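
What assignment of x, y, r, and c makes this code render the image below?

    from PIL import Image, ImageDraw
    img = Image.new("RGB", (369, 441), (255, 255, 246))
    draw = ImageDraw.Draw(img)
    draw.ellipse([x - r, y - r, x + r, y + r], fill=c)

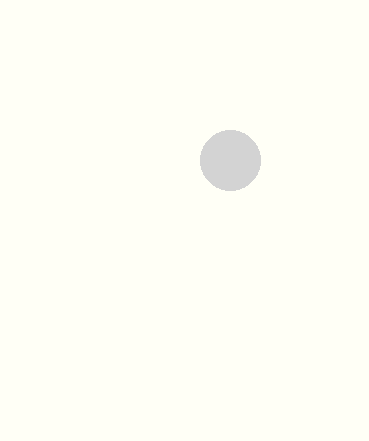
x = 230; y = 160; r = 30; c = 'lightgray'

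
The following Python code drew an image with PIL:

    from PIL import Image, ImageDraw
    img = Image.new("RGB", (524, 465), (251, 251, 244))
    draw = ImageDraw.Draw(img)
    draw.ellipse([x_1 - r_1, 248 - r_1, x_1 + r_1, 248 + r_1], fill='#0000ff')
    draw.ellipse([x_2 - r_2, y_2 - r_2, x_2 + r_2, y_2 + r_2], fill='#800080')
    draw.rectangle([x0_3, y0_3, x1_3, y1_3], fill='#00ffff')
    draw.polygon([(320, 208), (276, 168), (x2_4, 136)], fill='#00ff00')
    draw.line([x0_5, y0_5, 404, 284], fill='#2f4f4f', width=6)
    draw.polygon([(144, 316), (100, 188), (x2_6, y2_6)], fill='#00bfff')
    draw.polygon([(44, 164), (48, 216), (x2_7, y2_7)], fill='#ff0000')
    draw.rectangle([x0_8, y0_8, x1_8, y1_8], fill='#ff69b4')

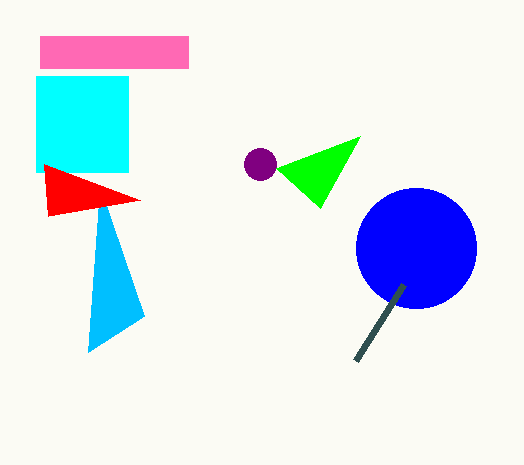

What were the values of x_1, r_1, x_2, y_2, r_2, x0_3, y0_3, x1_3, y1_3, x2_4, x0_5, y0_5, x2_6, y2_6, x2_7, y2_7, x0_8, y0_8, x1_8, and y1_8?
x_1 = 416; r_1 = 60; x_2 = 260; y_2 = 164; r_2 = 16; x0_3 = 36; y0_3 = 76; x1_3 = 128; y1_3 = 172; x2_4 = 360; x0_5 = 356; y0_5 = 360; x2_6 = 88; y2_6 = 352; x2_7 = 140; y2_7 = 200; x0_8 = 40; y0_8 = 36; x1_8 = 188; y1_8 = 68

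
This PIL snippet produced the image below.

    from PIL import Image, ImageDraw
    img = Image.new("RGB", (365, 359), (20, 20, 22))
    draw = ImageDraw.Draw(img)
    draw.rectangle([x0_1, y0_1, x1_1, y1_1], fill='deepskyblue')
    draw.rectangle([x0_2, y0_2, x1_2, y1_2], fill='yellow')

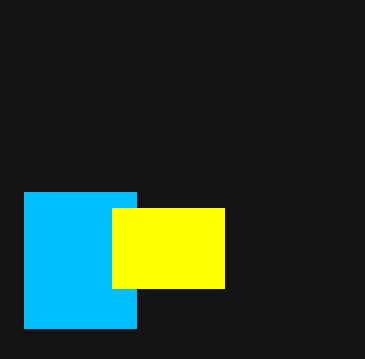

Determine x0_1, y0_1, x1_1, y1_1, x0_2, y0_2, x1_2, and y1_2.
x0_1 = 24; y0_1 = 192; x1_1 = 136; y1_1 = 328; x0_2 = 112; y0_2 = 208; x1_2 = 224; y1_2 = 288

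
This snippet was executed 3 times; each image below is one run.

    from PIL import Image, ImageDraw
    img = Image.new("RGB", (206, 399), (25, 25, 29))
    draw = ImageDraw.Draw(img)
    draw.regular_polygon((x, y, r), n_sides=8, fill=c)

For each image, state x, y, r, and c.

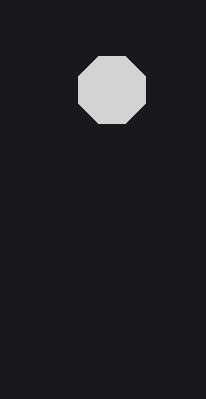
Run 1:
x = 112, y = 90, r = 36, c = 'lightgray'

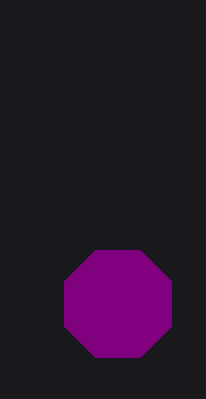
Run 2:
x = 118, y = 304, r = 58, c = 'purple'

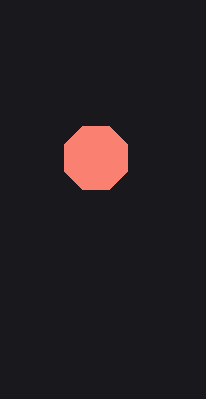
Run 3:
x = 96, y = 158, r = 34, c = 'salmon'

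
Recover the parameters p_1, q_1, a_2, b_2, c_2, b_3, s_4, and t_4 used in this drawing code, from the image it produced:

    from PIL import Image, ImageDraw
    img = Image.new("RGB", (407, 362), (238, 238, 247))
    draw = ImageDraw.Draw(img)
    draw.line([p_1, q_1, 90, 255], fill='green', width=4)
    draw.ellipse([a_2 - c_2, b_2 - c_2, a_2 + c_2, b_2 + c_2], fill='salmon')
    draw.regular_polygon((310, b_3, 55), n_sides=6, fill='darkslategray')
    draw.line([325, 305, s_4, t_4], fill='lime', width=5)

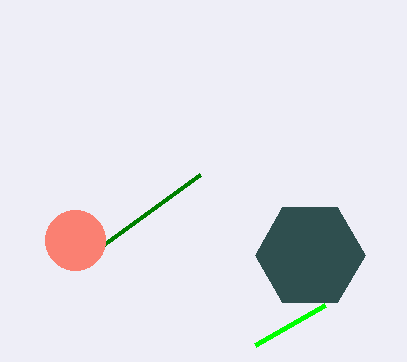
p_1 = 200; q_1 = 175; a_2 = 75; b_2 = 240; c_2 = 30; b_3 = 255; s_4 = 255; t_4 = 345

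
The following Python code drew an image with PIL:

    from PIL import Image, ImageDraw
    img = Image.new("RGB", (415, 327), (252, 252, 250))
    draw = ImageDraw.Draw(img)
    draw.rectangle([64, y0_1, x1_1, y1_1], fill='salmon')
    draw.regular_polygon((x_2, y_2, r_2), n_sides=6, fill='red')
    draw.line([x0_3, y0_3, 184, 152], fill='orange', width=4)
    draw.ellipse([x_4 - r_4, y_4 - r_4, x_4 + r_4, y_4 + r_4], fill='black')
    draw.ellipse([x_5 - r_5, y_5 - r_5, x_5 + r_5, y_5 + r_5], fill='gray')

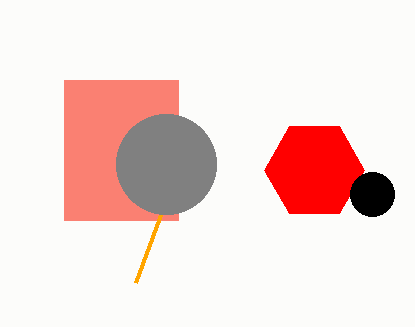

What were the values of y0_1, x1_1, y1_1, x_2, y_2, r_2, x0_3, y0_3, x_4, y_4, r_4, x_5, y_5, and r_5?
y0_1 = 80; x1_1 = 178; y1_1 = 220; x_2 = 314; y_2 = 170; r_2 = 50; x0_3 = 136; y0_3 = 282; x_4 = 372; y_4 = 194; r_4 = 22; x_5 = 166; y_5 = 164; r_5 = 50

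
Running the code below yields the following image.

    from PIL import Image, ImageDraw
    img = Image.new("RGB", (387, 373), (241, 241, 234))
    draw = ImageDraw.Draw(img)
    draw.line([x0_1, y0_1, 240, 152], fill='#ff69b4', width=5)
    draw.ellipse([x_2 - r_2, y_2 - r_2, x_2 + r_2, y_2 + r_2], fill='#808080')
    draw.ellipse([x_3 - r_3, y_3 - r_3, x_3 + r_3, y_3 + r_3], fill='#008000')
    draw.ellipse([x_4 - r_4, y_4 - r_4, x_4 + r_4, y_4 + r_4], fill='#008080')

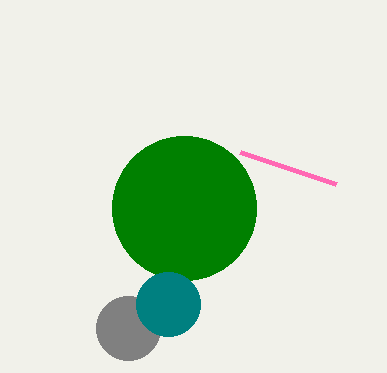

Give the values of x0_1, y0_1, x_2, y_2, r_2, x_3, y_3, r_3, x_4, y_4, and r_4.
x0_1 = 336; y0_1 = 184; x_2 = 128; y_2 = 328; r_2 = 32; x_3 = 184; y_3 = 208; r_3 = 72; x_4 = 168; y_4 = 304; r_4 = 32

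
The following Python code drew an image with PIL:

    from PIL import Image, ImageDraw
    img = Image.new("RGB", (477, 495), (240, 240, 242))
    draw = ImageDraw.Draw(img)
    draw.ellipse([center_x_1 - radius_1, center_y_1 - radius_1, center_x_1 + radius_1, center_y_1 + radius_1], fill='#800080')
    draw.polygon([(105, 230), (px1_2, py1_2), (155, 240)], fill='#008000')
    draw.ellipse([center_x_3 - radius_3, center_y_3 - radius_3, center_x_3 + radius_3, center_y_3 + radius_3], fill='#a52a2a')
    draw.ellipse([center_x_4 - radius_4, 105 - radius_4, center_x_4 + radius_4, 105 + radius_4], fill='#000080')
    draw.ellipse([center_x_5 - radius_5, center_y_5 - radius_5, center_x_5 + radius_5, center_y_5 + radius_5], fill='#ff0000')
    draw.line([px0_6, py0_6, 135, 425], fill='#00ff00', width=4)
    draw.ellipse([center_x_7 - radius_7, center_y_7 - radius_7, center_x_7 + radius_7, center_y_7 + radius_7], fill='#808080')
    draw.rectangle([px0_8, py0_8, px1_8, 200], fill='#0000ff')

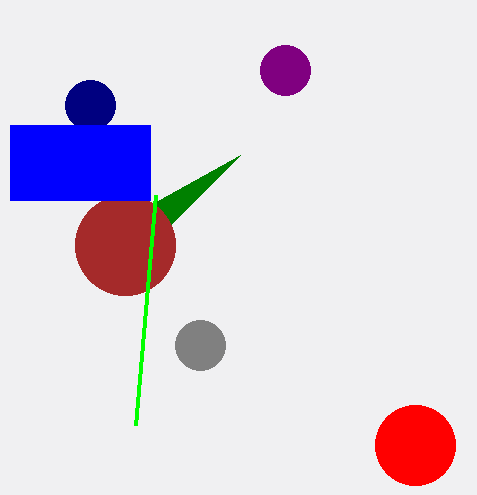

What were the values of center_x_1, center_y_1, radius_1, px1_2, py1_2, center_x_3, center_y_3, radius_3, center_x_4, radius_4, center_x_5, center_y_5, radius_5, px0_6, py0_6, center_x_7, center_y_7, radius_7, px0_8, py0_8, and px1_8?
center_x_1 = 285
center_y_1 = 70
radius_1 = 25
px1_2 = 240
py1_2 = 155
center_x_3 = 125
center_y_3 = 245
radius_3 = 50
center_x_4 = 90
radius_4 = 25
center_x_5 = 415
center_y_5 = 445
radius_5 = 40
px0_6 = 155
py0_6 = 195
center_x_7 = 200
center_y_7 = 345
radius_7 = 25
px0_8 = 10
py0_8 = 125
px1_8 = 150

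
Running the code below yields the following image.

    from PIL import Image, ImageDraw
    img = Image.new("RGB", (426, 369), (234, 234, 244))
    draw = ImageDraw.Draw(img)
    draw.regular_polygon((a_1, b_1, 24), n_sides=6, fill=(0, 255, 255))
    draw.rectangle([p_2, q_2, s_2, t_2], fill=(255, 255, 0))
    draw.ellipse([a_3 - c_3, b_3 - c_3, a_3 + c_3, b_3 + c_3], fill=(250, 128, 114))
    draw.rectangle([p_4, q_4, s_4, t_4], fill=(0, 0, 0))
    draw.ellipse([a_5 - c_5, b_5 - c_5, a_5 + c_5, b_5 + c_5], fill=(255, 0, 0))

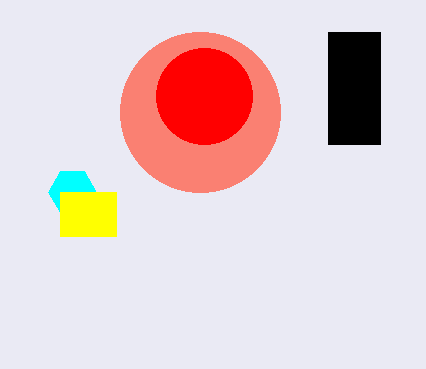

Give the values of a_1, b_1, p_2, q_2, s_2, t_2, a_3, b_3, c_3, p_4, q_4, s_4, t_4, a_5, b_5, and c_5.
a_1 = 72
b_1 = 192
p_2 = 60
q_2 = 192
s_2 = 116
t_2 = 236
a_3 = 200
b_3 = 112
c_3 = 80
p_4 = 328
q_4 = 32
s_4 = 380
t_4 = 144
a_5 = 204
b_5 = 96
c_5 = 48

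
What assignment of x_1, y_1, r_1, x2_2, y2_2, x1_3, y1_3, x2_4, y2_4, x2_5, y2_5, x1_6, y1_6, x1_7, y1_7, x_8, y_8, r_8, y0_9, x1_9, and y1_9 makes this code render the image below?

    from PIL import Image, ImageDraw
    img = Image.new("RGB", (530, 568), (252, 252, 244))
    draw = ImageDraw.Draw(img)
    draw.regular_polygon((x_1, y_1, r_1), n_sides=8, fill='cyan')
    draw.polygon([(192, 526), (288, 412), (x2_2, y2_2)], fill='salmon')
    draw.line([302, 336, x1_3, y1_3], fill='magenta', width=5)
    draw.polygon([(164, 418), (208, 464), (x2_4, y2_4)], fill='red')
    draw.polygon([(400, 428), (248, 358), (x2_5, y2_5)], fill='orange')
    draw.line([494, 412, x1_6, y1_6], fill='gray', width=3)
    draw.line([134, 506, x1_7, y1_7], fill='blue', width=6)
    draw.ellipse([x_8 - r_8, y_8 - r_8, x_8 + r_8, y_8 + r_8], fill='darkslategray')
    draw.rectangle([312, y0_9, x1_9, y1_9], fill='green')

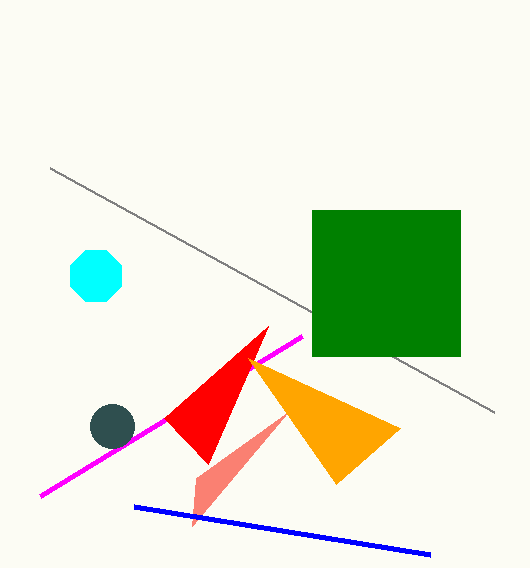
x_1 = 96; y_1 = 276; r_1 = 28; x2_2 = 196; y2_2 = 478; x1_3 = 40; y1_3 = 496; x2_4 = 268; y2_4 = 326; x2_5 = 336; y2_5 = 484; x1_6 = 50; y1_6 = 168; x1_7 = 430; y1_7 = 554; x_8 = 112; y_8 = 426; r_8 = 22; y0_9 = 210; x1_9 = 460; y1_9 = 356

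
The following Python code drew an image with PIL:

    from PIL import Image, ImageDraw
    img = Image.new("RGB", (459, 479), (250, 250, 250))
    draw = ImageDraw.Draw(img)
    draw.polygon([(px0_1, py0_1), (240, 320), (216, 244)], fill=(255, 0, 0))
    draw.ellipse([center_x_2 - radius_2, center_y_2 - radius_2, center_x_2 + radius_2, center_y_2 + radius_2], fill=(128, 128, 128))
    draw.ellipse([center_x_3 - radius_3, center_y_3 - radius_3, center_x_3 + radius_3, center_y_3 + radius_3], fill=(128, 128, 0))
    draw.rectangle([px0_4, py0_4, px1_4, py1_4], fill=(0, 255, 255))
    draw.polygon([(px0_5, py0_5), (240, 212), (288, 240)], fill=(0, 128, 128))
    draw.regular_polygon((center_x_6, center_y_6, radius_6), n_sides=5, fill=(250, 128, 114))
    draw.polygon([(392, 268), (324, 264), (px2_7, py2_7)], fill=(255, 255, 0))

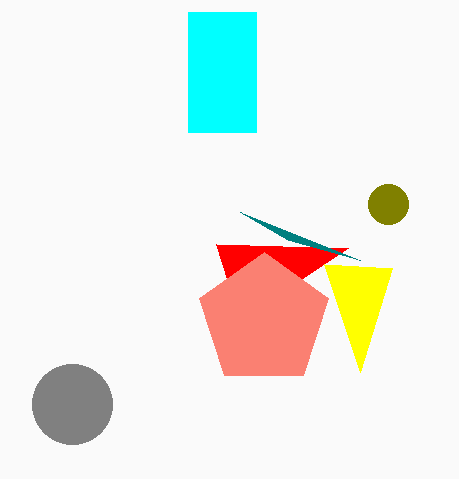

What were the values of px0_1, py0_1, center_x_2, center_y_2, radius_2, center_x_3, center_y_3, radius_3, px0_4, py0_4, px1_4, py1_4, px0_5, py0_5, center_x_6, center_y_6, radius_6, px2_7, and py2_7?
px0_1 = 348; py0_1 = 248; center_x_2 = 72; center_y_2 = 404; radius_2 = 40; center_x_3 = 388; center_y_3 = 204; radius_3 = 20; px0_4 = 188; py0_4 = 12; px1_4 = 256; py1_4 = 132; px0_5 = 360; py0_5 = 260; center_x_6 = 264; center_y_6 = 320; radius_6 = 68; px2_7 = 360; py2_7 = 372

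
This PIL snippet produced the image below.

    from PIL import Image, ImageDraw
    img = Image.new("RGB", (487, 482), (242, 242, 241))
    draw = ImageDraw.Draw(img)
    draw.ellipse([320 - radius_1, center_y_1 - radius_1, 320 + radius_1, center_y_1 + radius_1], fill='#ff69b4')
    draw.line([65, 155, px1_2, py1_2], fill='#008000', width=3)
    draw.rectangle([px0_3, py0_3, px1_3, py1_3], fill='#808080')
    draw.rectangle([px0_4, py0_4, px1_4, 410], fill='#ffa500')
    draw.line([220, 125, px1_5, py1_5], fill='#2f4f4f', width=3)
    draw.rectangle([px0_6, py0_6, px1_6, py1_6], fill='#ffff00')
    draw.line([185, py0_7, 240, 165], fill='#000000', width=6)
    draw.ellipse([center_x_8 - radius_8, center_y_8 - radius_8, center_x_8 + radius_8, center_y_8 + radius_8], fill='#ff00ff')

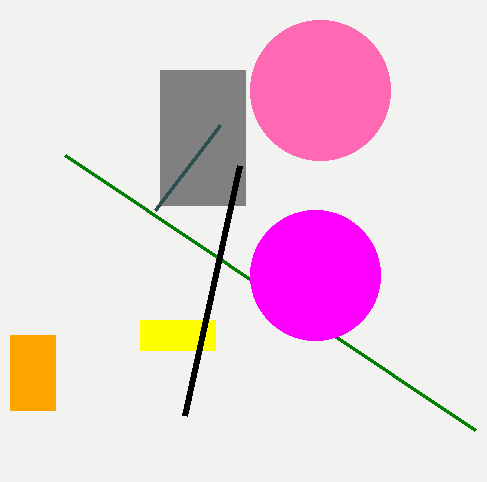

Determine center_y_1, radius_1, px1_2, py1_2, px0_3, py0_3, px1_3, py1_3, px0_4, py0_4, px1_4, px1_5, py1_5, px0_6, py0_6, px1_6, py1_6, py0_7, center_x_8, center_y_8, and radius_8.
center_y_1 = 90; radius_1 = 70; px1_2 = 475; py1_2 = 430; px0_3 = 160; py0_3 = 70; px1_3 = 245; py1_3 = 205; px0_4 = 10; py0_4 = 335; px1_4 = 55; px1_5 = 155; py1_5 = 210; px0_6 = 140; py0_6 = 320; px1_6 = 215; py1_6 = 350; py0_7 = 415; center_x_8 = 315; center_y_8 = 275; radius_8 = 65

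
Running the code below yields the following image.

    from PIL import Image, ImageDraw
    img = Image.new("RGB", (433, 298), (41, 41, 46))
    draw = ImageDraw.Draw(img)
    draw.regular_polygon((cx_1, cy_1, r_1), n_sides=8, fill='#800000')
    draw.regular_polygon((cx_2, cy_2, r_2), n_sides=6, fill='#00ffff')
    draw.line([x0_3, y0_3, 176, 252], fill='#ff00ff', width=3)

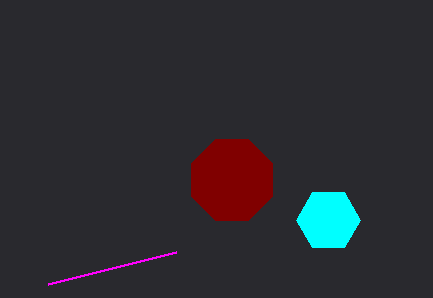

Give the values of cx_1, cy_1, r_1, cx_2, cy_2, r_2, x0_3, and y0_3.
cx_1 = 232; cy_1 = 180; r_1 = 44; cx_2 = 328; cy_2 = 220; r_2 = 32; x0_3 = 48; y0_3 = 284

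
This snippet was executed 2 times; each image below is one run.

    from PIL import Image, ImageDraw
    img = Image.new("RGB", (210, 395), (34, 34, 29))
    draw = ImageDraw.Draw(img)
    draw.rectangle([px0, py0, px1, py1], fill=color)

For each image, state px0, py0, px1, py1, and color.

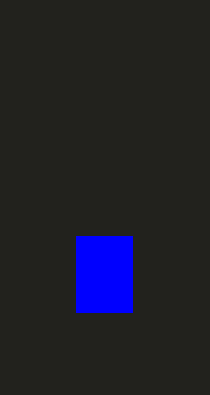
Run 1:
px0 = 76, py0 = 236, px1 = 132, py1 = 312, color = 'blue'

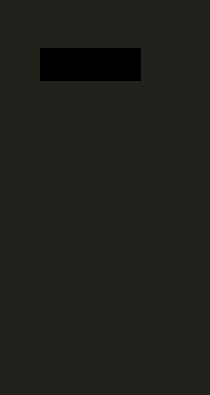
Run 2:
px0 = 40; py0 = 48; px1 = 140; py1 = 80; color = 'black'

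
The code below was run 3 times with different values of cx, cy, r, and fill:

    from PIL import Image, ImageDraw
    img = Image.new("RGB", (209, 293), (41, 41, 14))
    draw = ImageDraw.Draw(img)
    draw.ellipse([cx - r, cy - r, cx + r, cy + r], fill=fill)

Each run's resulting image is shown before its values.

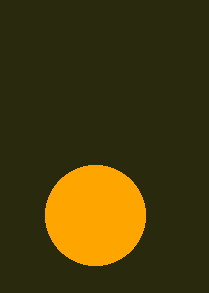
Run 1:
cx = 95, cy = 215, r = 50, fill = 'orange'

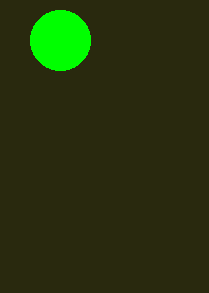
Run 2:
cx = 60
cy = 40
r = 30
fill = 'lime'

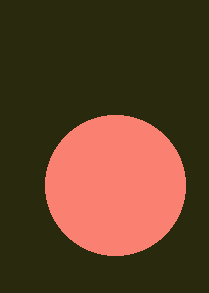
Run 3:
cx = 115
cy = 185
r = 70
fill = 'salmon'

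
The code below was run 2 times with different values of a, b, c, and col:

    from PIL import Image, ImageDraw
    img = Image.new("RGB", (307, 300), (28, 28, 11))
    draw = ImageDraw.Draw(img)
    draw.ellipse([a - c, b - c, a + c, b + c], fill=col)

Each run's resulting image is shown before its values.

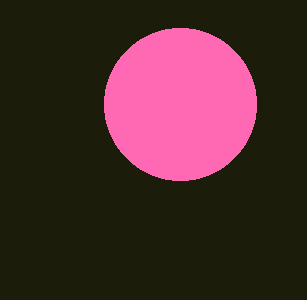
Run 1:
a = 180
b = 104
c = 76
col = 'hotpink'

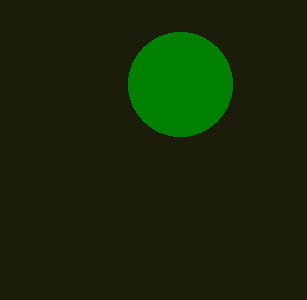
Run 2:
a = 180; b = 84; c = 52; col = 'green'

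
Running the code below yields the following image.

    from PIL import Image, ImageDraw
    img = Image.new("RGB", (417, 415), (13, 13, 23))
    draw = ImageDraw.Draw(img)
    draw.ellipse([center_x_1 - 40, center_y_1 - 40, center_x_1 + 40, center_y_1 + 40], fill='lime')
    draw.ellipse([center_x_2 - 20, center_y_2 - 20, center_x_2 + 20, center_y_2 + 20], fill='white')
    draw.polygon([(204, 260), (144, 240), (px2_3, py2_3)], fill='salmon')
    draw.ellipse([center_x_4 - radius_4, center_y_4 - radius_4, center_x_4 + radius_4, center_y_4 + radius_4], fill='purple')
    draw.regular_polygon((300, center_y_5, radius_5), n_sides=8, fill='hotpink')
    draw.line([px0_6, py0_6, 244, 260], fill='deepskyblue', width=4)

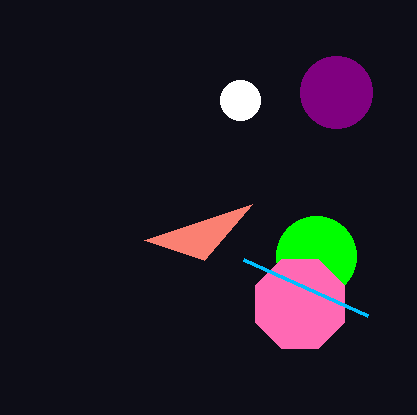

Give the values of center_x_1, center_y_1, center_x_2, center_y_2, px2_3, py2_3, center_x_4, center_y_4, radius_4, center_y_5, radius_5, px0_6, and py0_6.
center_x_1 = 316
center_y_1 = 256
center_x_2 = 240
center_y_2 = 100
px2_3 = 252
py2_3 = 204
center_x_4 = 336
center_y_4 = 92
radius_4 = 36
center_y_5 = 304
radius_5 = 48
px0_6 = 368
py0_6 = 316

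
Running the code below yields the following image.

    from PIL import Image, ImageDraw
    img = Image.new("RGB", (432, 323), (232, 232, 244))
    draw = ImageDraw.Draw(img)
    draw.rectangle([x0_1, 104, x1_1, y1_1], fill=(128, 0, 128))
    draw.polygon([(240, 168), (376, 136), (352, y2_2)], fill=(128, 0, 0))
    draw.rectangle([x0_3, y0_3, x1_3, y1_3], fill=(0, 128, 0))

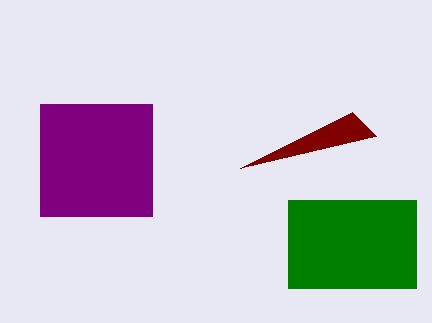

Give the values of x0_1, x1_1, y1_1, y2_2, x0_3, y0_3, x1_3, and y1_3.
x0_1 = 40, x1_1 = 152, y1_1 = 216, y2_2 = 112, x0_3 = 288, y0_3 = 200, x1_3 = 416, y1_3 = 288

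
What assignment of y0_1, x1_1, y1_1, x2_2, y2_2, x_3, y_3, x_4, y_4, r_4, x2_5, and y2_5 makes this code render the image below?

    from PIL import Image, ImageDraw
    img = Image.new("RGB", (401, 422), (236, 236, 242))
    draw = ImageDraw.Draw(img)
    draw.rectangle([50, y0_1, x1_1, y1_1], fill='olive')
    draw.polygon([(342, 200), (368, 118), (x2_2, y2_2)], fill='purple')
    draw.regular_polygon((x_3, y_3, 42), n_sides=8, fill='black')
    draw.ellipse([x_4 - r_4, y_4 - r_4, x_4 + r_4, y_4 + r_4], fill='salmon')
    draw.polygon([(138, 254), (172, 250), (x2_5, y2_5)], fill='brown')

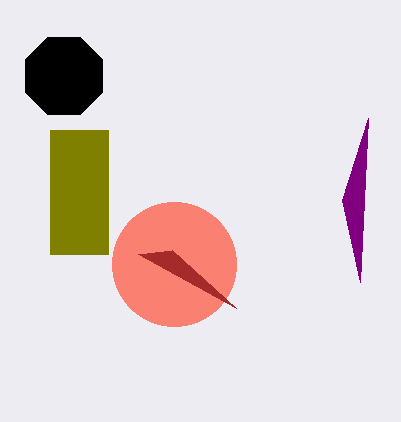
y0_1 = 130, x1_1 = 108, y1_1 = 254, x2_2 = 360, y2_2 = 282, x_3 = 64, y_3 = 76, x_4 = 174, y_4 = 264, r_4 = 62, x2_5 = 236, y2_5 = 308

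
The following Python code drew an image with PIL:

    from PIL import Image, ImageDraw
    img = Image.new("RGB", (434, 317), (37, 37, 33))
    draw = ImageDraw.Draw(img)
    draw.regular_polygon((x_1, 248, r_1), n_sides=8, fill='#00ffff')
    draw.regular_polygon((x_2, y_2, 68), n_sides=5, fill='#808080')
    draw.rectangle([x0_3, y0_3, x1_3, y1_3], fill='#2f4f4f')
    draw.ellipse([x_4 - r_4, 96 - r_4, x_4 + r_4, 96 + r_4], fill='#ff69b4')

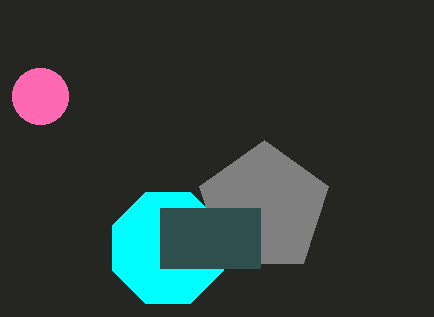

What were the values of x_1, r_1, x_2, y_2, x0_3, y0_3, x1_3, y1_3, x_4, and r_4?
x_1 = 168
r_1 = 60
x_2 = 264
y_2 = 208
x0_3 = 160
y0_3 = 208
x1_3 = 260
y1_3 = 268
x_4 = 40
r_4 = 28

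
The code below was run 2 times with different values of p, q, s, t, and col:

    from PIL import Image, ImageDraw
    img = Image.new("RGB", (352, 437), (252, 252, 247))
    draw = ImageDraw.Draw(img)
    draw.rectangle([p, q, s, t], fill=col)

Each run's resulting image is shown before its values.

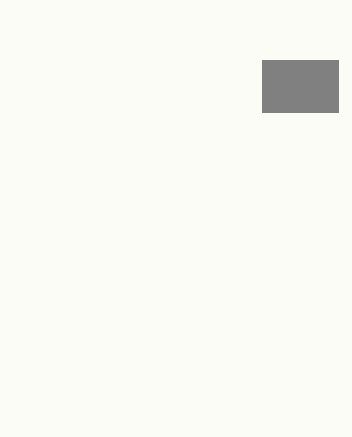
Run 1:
p = 262
q = 60
s = 338
t = 112
col = 'gray'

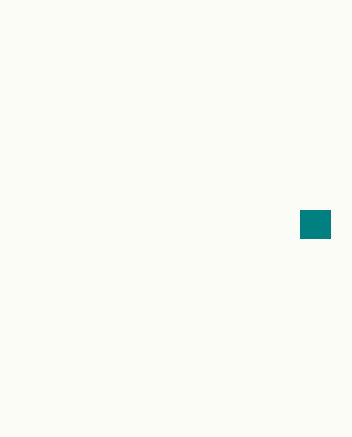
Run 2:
p = 300; q = 210; s = 330; t = 238; col = 'teal'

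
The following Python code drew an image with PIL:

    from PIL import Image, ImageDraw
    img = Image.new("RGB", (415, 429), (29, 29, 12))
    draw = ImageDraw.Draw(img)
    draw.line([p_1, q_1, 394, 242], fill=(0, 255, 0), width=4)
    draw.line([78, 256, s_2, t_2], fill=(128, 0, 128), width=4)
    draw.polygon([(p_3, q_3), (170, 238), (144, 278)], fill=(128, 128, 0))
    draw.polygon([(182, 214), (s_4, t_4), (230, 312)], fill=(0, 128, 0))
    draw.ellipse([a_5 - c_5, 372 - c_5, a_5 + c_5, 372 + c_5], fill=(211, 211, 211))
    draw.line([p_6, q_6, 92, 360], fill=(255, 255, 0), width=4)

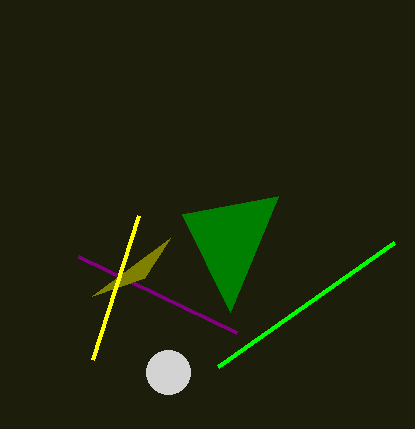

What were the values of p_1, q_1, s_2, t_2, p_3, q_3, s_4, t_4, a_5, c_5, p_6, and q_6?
p_1 = 218, q_1 = 366, s_2 = 236, t_2 = 332, p_3 = 92, q_3 = 296, s_4 = 278, t_4 = 196, a_5 = 168, c_5 = 22, p_6 = 138, q_6 = 216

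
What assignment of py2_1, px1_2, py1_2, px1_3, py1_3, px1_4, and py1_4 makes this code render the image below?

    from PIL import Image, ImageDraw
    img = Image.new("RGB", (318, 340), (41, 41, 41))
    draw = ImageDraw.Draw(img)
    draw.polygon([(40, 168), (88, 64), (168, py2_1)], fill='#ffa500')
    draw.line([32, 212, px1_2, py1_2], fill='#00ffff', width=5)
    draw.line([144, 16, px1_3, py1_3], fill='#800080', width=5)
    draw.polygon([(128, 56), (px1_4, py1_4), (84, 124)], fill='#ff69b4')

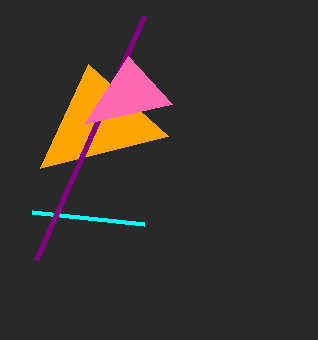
py2_1 = 136, px1_2 = 144, py1_2 = 224, px1_3 = 36, py1_3 = 260, px1_4 = 172, py1_4 = 104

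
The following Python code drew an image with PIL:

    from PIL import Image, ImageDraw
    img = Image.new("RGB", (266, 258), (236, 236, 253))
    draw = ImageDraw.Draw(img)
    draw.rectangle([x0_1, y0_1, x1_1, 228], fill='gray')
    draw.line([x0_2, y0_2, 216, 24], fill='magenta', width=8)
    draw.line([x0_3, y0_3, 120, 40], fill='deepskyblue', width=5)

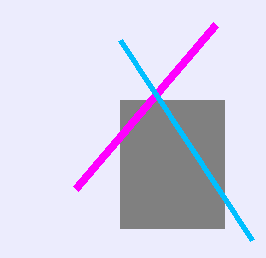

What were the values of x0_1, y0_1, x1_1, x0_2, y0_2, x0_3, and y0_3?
x0_1 = 120
y0_1 = 100
x1_1 = 224
x0_2 = 76
y0_2 = 188
x0_3 = 252
y0_3 = 240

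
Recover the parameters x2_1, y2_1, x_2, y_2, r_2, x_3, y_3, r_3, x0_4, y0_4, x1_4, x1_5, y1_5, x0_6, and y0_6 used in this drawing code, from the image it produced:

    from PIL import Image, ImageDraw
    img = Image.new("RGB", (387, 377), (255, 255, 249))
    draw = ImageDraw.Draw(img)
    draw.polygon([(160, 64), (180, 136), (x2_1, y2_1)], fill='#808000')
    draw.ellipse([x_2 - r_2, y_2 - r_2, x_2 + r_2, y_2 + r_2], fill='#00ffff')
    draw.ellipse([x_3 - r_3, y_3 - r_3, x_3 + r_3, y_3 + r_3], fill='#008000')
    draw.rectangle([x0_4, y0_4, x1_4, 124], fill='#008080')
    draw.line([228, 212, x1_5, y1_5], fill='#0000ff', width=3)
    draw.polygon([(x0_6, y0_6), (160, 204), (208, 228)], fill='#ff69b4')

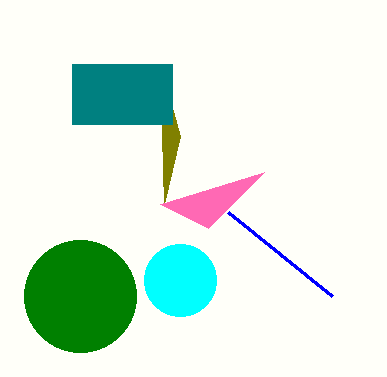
x2_1 = 164; y2_1 = 204; x_2 = 180; y_2 = 280; r_2 = 36; x_3 = 80; y_3 = 296; r_3 = 56; x0_4 = 72; y0_4 = 64; x1_4 = 172; x1_5 = 332; y1_5 = 296; x0_6 = 264; y0_6 = 172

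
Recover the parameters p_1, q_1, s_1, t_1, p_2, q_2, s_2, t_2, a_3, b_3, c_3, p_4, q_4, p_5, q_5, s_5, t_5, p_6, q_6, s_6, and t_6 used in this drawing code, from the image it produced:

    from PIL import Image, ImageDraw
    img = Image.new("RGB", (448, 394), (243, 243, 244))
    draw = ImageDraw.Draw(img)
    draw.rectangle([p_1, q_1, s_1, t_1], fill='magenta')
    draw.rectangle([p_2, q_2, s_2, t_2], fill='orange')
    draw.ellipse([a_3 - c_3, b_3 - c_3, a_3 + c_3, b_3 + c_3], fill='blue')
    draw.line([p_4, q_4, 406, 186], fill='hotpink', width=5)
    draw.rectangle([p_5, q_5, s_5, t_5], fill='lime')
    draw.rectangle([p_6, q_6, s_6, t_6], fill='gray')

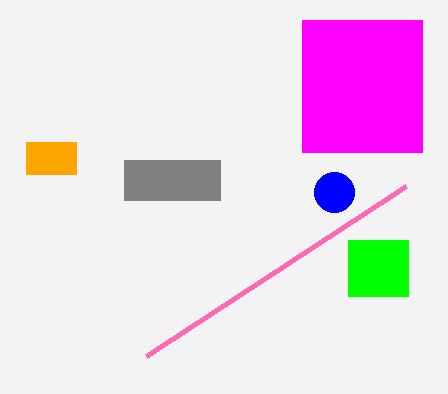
p_1 = 302, q_1 = 20, s_1 = 422, t_1 = 152, p_2 = 26, q_2 = 142, s_2 = 76, t_2 = 174, a_3 = 334, b_3 = 192, c_3 = 20, p_4 = 146, q_4 = 356, p_5 = 348, q_5 = 240, s_5 = 408, t_5 = 296, p_6 = 124, q_6 = 160, s_6 = 220, t_6 = 200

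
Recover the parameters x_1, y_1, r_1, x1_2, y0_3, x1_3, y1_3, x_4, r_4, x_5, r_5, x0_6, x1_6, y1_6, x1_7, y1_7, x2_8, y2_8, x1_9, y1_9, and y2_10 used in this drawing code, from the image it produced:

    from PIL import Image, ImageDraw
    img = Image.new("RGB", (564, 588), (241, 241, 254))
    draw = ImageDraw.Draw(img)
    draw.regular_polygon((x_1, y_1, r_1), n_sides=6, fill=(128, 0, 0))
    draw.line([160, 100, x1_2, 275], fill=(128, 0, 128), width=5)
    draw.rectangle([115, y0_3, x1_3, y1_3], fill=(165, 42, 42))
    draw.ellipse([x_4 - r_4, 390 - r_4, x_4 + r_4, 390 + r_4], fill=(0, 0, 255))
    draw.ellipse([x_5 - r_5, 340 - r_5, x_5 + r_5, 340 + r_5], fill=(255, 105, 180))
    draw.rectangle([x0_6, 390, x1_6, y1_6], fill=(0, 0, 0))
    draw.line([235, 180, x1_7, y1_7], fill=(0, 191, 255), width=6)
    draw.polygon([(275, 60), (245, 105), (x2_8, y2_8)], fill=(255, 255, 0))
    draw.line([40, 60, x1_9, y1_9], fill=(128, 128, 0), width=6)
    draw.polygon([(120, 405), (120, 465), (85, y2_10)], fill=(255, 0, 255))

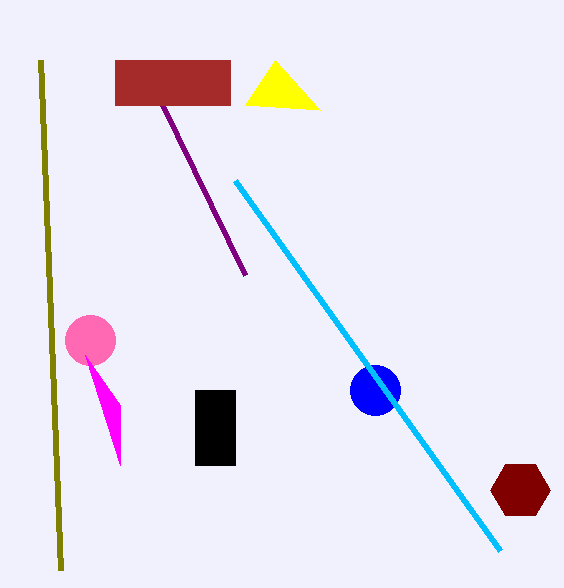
x_1 = 520; y_1 = 490; r_1 = 30; x1_2 = 245; y0_3 = 60; x1_3 = 230; y1_3 = 105; x_4 = 375; r_4 = 25; x_5 = 90; r_5 = 25; x0_6 = 195; x1_6 = 235; y1_6 = 465; x1_7 = 500; y1_7 = 550; x2_8 = 320; y2_8 = 110; x1_9 = 60; y1_9 = 570; y2_10 = 355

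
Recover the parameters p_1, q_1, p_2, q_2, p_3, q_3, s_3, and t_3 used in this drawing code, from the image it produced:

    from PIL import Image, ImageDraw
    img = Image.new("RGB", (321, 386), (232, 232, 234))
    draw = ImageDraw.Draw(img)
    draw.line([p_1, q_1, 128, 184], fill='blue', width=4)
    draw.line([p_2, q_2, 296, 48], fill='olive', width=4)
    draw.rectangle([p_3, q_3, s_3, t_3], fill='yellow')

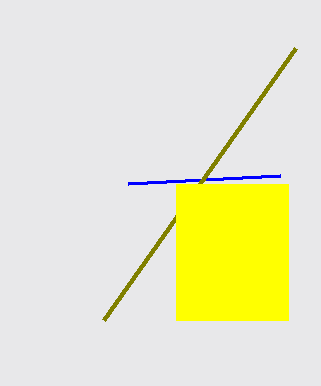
p_1 = 280, q_1 = 176, p_2 = 104, q_2 = 320, p_3 = 176, q_3 = 184, s_3 = 288, t_3 = 320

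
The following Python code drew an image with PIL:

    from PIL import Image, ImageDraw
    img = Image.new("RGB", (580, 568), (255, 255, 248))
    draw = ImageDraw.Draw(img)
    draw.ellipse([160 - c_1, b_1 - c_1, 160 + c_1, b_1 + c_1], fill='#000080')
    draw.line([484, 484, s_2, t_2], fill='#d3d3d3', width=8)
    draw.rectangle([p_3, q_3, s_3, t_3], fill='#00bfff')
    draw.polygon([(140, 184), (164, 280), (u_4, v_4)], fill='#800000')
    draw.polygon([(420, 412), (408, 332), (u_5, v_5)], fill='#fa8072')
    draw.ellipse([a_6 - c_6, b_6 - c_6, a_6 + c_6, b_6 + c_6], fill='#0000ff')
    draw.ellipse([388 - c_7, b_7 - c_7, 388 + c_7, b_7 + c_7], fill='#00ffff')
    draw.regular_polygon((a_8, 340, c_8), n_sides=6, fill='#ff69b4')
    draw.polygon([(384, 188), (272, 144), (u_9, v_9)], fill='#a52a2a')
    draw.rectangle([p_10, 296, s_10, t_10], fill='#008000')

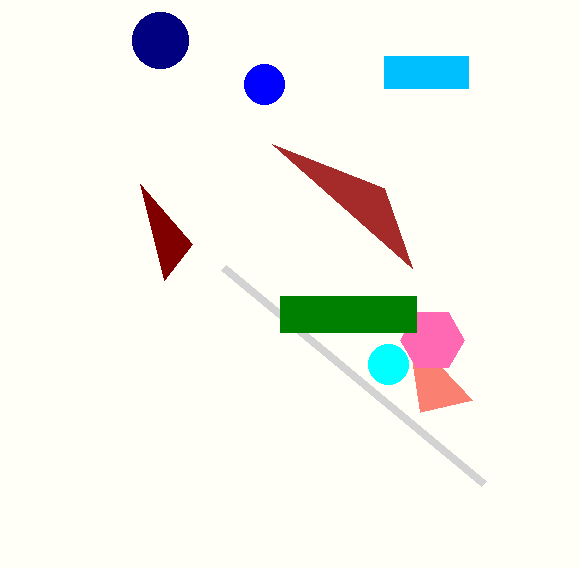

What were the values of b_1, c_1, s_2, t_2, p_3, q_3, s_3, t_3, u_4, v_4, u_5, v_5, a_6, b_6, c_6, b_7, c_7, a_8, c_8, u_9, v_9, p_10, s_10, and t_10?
b_1 = 40
c_1 = 28
s_2 = 224
t_2 = 268
p_3 = 384
q_3 = 56
s_3 = 468
t_3 = 88
u_4 = 192
v_4 = 244
u_5 = 472
v_5 = 400
a_6 = 264
b_6 = 84
c_6 = 20
b_7 = 364
c_7 = 20
a_8 = 432
c_8 = 32
u_9 = 412
v_9 = 268
p_10 = 280
s_10 = 416
t_10 = 332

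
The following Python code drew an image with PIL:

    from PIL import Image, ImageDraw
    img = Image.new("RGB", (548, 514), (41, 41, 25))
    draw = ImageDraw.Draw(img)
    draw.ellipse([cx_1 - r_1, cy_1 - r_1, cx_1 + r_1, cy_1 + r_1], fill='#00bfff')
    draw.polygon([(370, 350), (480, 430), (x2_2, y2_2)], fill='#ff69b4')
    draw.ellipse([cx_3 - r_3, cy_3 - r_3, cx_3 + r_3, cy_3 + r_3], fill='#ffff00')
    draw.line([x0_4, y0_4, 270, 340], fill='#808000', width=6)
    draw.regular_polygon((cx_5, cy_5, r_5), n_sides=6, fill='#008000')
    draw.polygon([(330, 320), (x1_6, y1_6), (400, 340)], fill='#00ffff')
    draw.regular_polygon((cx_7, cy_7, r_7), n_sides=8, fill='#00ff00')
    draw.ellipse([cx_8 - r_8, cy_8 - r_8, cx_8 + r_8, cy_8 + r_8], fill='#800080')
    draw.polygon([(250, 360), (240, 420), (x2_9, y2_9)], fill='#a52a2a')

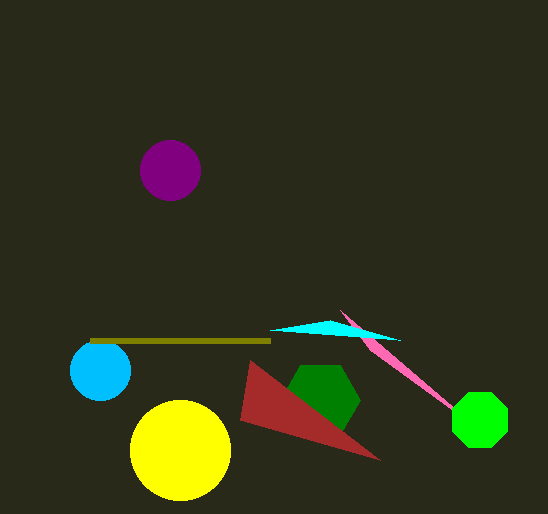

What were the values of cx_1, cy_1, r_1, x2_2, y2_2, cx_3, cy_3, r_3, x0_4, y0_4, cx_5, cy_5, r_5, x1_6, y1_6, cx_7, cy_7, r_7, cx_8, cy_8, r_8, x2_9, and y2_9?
cx_1 = 100, cy_1 = 370, r_1 = 30, x2_2 = 340, y2_2 = 310, cx_3 = 180, cy_3 = 450, r_3 = 50, x0_4 = 90, y0_4 = 340, cx_5 = 320, cy_5 = 400, r_5 = 40, x1_6 = 270, y1_6 = 330, cx_7 = 480, cy_7 = 420, r_7 = 30, cx_8 = 170, cy_8 = 170, r_8 = 30, x2_9 = 380, y2_9 = 460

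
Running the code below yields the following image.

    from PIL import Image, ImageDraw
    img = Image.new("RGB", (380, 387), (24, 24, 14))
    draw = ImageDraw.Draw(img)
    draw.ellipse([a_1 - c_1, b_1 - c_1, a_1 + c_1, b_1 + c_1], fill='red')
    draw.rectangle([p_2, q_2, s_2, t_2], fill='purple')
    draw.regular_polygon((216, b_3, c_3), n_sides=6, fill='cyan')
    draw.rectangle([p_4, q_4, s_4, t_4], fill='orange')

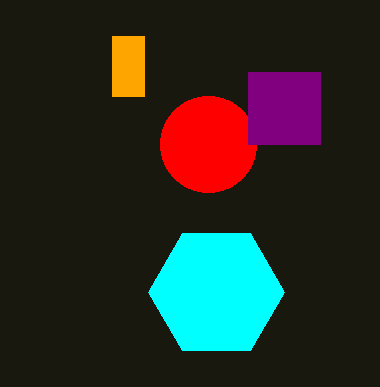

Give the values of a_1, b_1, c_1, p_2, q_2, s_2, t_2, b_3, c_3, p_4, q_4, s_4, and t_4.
a_1 = 208, b_1 = 144, c_1 = 48, p_2 = 248, q_2 = 72, s_2 = 320, t_2 = 144, b_3 = 292, c_3 = 68, p_4 = 112, q_4 = 36, s_4 = 144, t_4 = 96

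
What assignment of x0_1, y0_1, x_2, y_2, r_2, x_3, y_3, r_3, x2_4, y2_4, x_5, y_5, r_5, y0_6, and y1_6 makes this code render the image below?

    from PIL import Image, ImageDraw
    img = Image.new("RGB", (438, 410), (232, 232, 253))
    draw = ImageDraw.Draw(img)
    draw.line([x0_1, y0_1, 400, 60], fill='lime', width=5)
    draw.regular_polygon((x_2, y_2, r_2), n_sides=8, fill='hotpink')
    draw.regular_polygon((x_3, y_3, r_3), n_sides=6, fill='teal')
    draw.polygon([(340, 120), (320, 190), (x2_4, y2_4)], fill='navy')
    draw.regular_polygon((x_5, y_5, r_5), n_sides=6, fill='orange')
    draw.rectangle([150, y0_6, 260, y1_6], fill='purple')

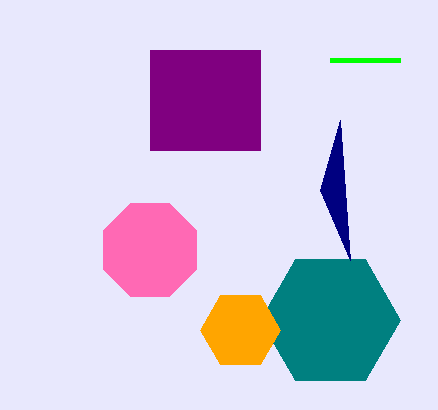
x0_1 = 330
y0_1 = 60
x_2 = 150
y_2 = 250
r_2 = 50
x_3 = 330
y_3 = 320
r_3 = 70
x2_4 = 350
y2_4 = 260
x_5 = 240
y_5 = 330
r_5 = 40
y0_6 = 50
y1_6 = 150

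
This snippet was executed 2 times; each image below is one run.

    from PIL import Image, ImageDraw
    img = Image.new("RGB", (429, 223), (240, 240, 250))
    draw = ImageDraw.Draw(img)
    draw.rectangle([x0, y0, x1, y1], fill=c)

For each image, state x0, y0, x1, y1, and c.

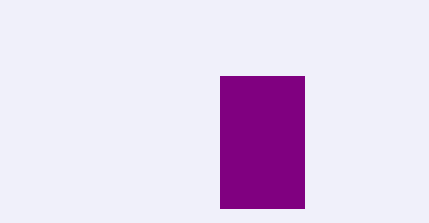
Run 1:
x0 = 220
y0 = 76
x1 = 304
y1 = 208
c = 'purple'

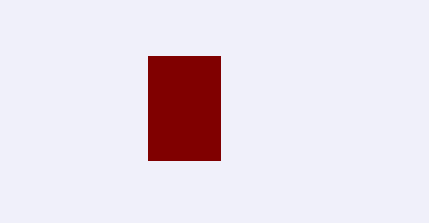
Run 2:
x0 = 148, y0 = 56, x1 = 220, y1 = 160, c = 'maroon'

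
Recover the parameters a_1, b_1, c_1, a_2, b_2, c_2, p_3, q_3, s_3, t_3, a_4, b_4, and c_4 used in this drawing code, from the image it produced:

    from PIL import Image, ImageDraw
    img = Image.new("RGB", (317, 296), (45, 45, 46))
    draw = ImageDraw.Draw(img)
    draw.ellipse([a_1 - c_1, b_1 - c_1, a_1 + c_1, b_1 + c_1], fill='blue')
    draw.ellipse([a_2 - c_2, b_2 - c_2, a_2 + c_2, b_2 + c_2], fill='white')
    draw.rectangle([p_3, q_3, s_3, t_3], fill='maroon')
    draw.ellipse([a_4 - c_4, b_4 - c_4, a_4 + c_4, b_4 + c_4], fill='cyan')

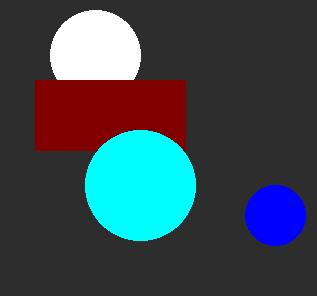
a_1 = 275
b_1 = 215
c_1 = 30
a_2 = 95
b_2 = 55
c_2 = 45
p_3 = 35
q_3 = 80
s_3 = 185
t_3 = 150
a_4 = 140
b_4 = 185
c_4 = 55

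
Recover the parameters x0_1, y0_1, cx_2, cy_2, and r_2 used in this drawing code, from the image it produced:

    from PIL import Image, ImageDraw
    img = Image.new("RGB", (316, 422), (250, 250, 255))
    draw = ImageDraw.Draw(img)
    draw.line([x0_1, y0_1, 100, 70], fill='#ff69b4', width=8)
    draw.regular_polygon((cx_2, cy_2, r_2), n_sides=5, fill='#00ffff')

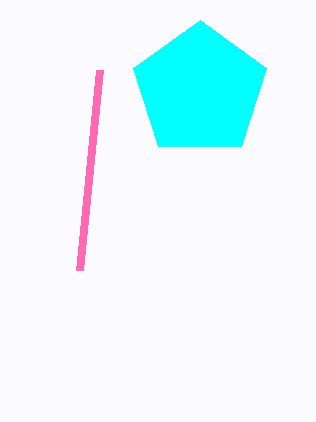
x0_1 = 80; y0_1 = 270; cx_2 = 200; cy_2 = 90; r_2 = 70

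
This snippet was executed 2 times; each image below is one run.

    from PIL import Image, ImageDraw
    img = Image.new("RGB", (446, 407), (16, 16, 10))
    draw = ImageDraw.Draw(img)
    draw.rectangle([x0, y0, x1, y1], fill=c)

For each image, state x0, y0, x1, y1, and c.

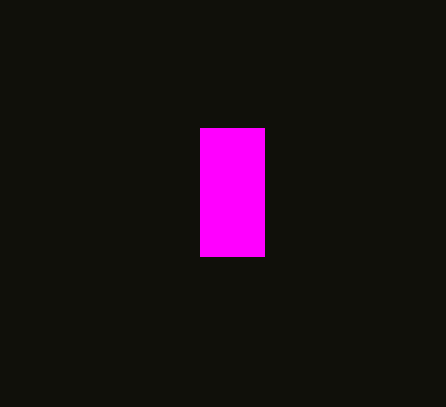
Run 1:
x0 = 200; y0 = 128; x1 = 264; y1 = 256; c = 'magenta'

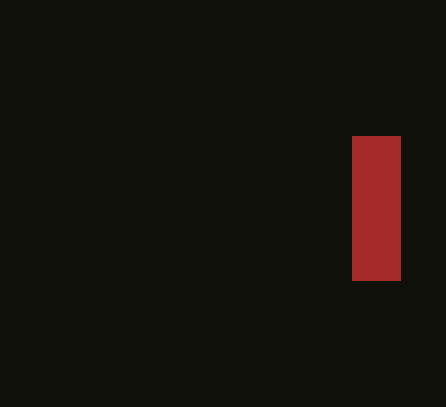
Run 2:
x0 = 352, y0 = 136, x1 = 400, y1 = 280, c = 'brown'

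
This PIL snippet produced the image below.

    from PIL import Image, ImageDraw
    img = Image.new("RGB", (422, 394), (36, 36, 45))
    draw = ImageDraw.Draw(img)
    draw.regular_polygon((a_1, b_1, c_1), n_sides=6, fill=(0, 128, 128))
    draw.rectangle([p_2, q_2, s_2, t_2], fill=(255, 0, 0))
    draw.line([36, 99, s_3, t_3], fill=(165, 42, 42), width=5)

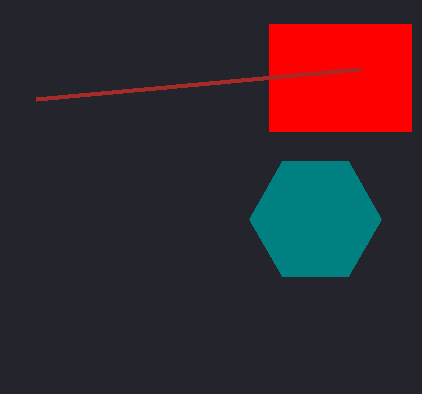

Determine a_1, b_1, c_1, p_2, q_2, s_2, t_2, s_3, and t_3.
a_1 = 315
b_1 = 219
c_1 = 66
p_2 = 269
q_2 = 24
s_2 = 411
t_2 = 131
s_3 = 360
t_3 = 69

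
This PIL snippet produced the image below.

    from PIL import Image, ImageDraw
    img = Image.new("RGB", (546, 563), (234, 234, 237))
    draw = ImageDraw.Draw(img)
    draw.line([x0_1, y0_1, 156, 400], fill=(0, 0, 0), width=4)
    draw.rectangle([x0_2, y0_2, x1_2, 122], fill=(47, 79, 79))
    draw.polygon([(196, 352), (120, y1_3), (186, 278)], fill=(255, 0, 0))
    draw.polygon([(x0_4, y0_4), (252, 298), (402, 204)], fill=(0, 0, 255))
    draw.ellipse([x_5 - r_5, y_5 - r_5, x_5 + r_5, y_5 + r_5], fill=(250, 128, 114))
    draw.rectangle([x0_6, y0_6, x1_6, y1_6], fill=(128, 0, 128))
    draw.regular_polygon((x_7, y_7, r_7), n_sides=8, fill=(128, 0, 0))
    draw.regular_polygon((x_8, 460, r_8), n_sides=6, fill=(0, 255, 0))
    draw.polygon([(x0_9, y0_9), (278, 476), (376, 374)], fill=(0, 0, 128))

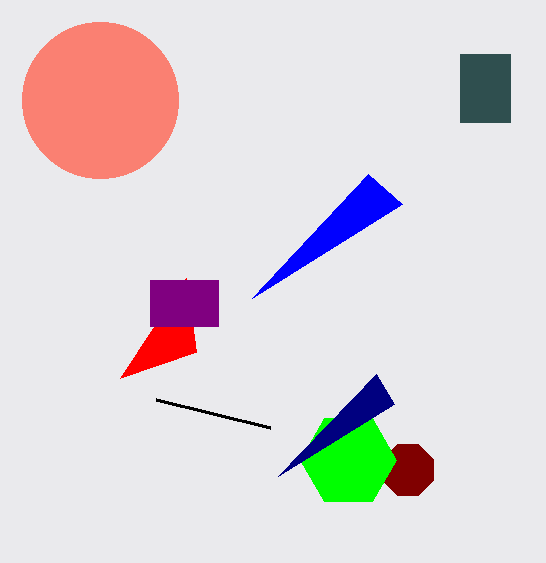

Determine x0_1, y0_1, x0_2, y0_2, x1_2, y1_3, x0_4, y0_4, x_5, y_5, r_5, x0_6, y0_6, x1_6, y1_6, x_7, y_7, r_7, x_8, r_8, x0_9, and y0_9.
x0_1 = 270; y0_1 = 428; x0_2 = 460; y0_2 = 54; x1_2 = 510; y1_3 = 378; x0_4 = 368; y0_4 = 174; x_5 = 100; y_5 = 100; r_5 = 78; x0_6 = 150; y0_6 = 280; x1_6 = 218; y1_6 = 326; x_7 = 408; y_7 = 470; r_7 = 28; x_8 = 348; r_8 = 48; x0_9 = 394; y0_9 = 404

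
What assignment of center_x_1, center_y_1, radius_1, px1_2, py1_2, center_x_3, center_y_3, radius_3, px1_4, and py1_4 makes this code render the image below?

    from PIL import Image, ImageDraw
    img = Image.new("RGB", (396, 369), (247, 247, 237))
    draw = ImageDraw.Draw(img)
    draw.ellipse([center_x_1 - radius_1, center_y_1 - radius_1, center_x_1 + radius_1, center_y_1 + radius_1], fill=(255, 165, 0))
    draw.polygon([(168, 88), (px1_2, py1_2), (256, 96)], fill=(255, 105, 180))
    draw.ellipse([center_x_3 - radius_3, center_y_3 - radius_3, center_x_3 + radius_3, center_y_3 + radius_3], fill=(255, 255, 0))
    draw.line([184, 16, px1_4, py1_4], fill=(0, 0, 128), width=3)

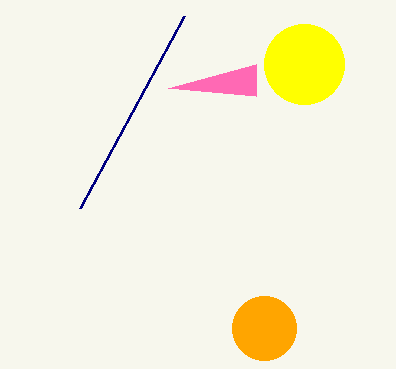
center_x_1 = 264, center_y_1 = 328, radius_1 = 32, px1_2 = 256, py1_2 = 64, center_x_3 = 304, center_y_3 = 64, radius_3 = 40, px1_4 = 80, py1_4 = 208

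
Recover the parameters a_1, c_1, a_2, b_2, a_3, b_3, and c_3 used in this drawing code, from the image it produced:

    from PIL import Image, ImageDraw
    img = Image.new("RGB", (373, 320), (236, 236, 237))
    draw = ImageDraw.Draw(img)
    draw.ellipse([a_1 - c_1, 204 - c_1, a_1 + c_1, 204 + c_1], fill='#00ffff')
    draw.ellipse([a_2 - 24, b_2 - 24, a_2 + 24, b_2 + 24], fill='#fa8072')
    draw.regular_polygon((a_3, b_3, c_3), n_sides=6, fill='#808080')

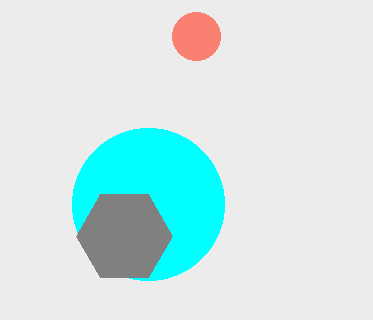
a_1 = 148
c_1 = 76
a_2 = 196
b_2 = 36
a_3 = 124
b_3 = 236
c_3 = 48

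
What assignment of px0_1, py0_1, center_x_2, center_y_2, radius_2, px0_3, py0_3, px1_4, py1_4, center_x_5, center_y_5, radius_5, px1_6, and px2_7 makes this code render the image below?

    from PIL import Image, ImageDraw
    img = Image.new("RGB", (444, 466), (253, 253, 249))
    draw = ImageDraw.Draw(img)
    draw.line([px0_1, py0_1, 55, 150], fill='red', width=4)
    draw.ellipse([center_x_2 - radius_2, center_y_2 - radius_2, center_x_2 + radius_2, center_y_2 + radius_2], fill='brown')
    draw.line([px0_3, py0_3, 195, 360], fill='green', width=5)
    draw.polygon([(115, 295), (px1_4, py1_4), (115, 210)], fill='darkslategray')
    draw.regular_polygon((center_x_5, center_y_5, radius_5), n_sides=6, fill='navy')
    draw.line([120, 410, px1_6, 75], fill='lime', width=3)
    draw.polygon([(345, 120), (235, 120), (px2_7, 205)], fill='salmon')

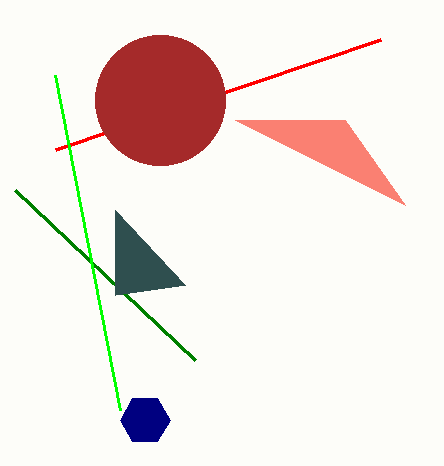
px0_1 = 380
py0_1 = 40
center_x_2 = 160
center_y_2 = 100
radius_2 = 65
px0_3 = 15
py0_3 = 190
px1_4 = 185
py1_4 = 285
center_x_5 = 145
center_y_5 = 420
radius_5 = 25
px1_6 = 55
px2_7 = 405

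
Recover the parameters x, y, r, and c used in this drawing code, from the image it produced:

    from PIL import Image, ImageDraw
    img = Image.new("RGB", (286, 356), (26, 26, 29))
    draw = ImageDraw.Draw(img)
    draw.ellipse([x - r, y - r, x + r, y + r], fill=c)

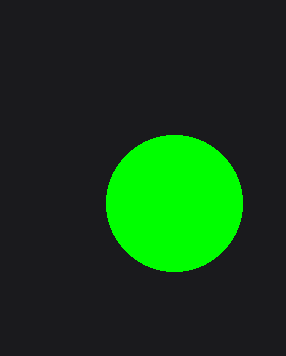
x = 174; y = 203; r = 68; c = 'lime'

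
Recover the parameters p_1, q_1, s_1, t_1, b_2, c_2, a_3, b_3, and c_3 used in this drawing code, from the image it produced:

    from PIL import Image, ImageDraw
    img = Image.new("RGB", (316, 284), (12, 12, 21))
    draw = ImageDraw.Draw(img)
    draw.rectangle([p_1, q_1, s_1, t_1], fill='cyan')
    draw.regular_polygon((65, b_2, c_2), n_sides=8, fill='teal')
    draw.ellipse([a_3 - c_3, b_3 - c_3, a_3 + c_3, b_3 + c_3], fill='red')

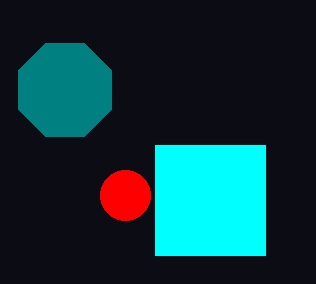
p_1 = 155
q_1 = 145
s_1 = 265
t_1 = 255
b_2 = 90
c_2 = 50
a_3 = 125
b_3 = 195
c_3 = 25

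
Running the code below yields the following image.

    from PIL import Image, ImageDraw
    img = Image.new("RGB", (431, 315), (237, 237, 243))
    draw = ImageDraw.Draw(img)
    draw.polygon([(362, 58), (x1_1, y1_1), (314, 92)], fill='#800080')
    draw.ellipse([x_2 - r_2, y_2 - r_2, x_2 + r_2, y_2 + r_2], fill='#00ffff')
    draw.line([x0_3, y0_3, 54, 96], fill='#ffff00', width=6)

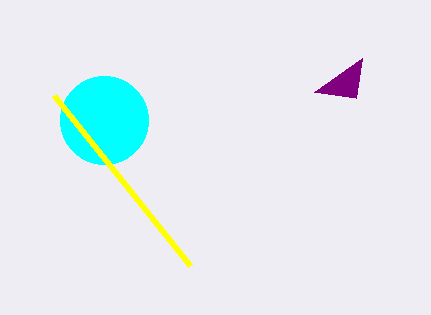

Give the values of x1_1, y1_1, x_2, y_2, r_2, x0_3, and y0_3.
x1_1 = 356; y1_1 = 98; x_2 = 104; y_2 = 120; r_2 = 44; x0_3 = 190; y0_3 = 266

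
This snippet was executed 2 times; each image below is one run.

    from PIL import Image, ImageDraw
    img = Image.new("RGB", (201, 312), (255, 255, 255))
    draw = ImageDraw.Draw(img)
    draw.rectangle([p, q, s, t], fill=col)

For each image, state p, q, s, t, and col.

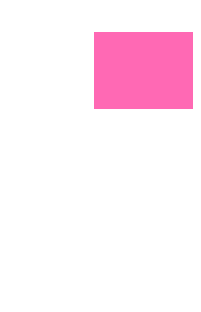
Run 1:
p = 94
q = 32
s = 192
t = 108
col = 'hotpink'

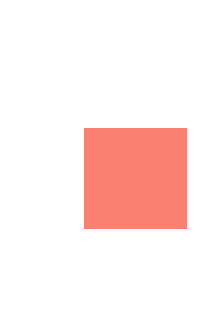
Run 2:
p = 84
q = 128
s = 186
t = 228
col = 'salmon'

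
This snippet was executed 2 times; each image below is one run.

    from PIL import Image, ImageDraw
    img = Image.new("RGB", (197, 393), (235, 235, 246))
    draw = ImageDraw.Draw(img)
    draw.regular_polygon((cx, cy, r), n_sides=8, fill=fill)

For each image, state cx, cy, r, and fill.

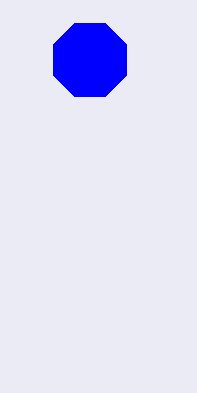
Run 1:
cx = 90, cy = 60, r = 40, fill = 'blue'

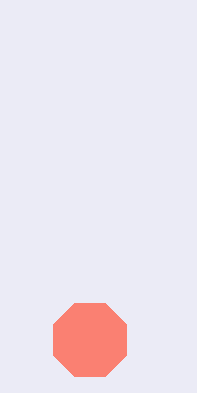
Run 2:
cx = 90
cy = 340
r = 40
fill = 'salmon'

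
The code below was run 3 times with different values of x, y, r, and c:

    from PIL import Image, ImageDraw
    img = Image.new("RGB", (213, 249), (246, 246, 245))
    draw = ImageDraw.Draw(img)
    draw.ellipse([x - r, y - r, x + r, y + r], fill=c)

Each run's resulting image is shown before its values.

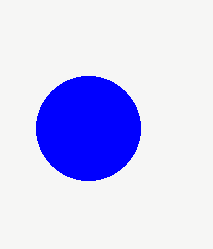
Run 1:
x = 88
y = 128
r = 52
c = 'blue'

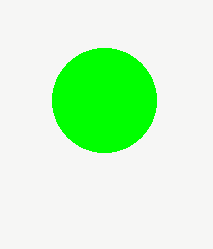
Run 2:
x = 104; y = 100; r = 52; c = 'lime'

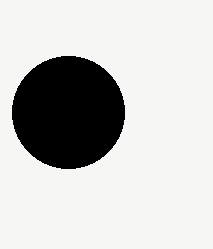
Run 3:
x = 68, y = 112, r = 56, c = 'black'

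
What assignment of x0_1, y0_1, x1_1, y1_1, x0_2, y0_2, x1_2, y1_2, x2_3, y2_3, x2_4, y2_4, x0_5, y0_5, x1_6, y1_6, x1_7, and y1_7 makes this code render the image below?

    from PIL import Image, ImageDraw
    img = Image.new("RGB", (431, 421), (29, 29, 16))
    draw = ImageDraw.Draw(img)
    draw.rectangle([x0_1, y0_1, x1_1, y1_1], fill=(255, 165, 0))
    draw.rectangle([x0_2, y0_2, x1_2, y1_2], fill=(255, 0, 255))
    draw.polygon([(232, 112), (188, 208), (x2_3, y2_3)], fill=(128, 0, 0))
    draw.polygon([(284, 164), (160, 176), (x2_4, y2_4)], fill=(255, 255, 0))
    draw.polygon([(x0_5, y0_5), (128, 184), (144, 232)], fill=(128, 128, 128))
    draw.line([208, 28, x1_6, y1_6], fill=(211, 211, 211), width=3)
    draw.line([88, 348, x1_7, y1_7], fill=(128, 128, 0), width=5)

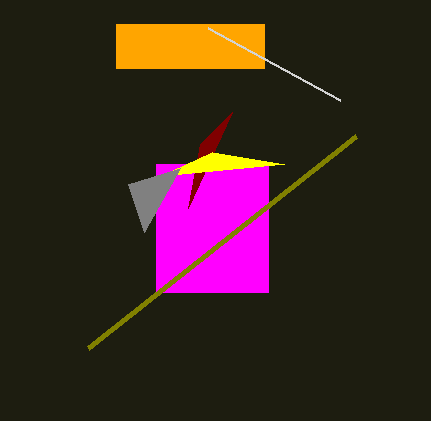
x0_1 = 116, y0_1 = 24, x1_1 = 264, y1_1 = 68, x0_2 = 156, y0_2 = 164, x1_2 = 268, y1_2 = 292, x2_3 = 200, y2_3 = 144, x2_4 = 212, y2_4 = 152, x0_5 = 180, y0_5 = 168, x1_6 = 340, y1_6 = 100, x1_7 = 356, y1_7 = 136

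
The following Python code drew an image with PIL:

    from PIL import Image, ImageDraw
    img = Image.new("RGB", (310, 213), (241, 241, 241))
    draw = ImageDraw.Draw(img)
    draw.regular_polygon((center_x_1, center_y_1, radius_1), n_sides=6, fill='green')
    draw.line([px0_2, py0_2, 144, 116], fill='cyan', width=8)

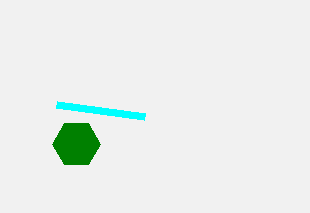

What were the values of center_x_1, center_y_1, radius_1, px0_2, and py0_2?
center_x_1 = 76; center_y_1 = 144; radius_1 = 24; px0_2 = 56; py0_2 = 104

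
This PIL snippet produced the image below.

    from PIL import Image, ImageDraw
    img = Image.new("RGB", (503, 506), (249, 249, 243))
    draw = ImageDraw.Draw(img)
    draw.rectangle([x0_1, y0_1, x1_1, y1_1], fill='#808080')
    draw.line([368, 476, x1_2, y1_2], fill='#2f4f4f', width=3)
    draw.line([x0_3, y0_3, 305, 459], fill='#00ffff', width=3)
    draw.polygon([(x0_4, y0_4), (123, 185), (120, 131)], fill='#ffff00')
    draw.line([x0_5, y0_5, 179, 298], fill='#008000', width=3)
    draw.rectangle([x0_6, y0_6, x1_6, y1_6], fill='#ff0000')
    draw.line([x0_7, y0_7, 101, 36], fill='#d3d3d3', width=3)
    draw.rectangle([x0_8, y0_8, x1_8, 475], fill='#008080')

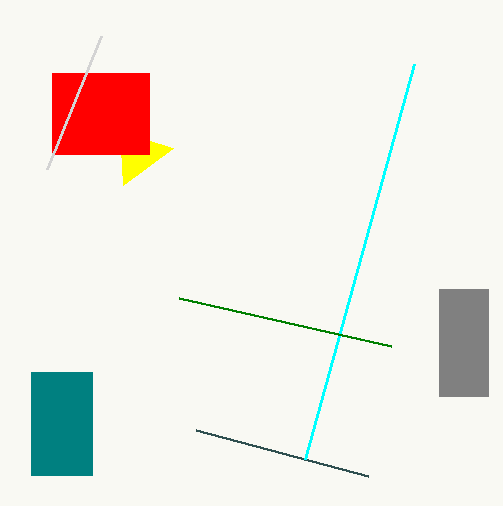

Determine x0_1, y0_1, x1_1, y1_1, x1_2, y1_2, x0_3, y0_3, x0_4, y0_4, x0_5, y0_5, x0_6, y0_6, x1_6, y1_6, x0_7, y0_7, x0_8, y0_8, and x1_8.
x0_1 = 439, y0_1 = 289, x1_1 = 488, y1_1 = 396, x1_2 = 196, y1_2 = 430, x0_3 = 414, y0_3 = 64, x0_4 = 173, y0_4 = 148, x0_5 = 391, y0_5 = 346, x0_6 = 52, y0_6 = 73, x1_6 = 149, y1_6 = 154, x0_7 = 47, y0_7 = 169, x0_8 = 31, y0_8 = 372, x1_8 = 92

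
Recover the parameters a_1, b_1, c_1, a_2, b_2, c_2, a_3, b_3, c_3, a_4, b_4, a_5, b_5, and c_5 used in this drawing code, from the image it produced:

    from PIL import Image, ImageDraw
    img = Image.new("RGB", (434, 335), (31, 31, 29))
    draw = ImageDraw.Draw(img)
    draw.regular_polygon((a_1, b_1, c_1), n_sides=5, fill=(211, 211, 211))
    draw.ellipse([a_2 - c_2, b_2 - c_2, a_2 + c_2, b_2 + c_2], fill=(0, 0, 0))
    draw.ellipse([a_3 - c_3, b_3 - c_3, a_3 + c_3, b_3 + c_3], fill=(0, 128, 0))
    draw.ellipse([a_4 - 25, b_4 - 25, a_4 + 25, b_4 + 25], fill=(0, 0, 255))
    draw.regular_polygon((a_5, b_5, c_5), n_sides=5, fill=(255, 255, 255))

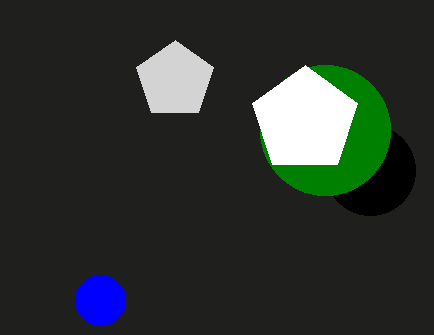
a_1 = 175; b_1 = 80; c_1 = 40; a_2 = 370; b_2 = 170; c_2 = 45; a_3 = 325; b_3 = 130; c_3 = 65; a_4 = 100; b_4 = 300; a_5 = 305; b_5 = 120; c_5 = 55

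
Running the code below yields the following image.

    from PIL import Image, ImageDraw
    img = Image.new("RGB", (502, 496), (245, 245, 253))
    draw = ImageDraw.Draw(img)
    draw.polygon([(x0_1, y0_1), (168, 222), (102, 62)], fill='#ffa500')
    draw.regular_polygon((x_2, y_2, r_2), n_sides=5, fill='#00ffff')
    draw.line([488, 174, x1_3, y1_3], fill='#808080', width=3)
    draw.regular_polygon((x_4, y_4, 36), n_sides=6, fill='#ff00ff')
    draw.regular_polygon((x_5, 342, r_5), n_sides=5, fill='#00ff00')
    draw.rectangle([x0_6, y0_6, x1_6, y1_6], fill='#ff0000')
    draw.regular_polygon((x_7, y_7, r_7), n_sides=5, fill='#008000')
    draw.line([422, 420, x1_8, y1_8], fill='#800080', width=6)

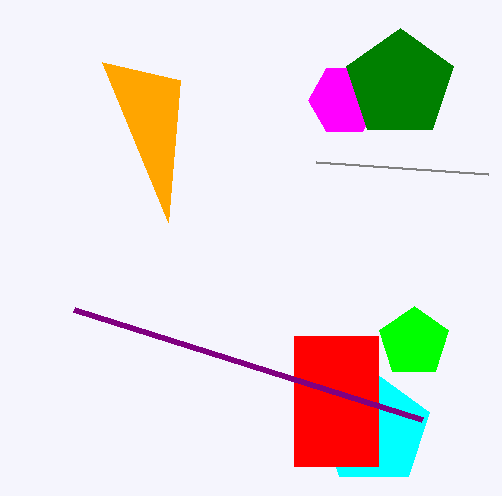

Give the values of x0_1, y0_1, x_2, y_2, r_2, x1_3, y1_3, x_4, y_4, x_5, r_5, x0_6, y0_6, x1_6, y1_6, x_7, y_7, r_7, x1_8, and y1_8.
x0_1 = 180, y0_1 = 80, x_2 = 374, y_2 = 430, r_2 = 58, x1_3 = 316, y1_3 = 162, x_4 = 344, y_4 = 100, x_5 = 414, r_5 = 36, x0_6 = 294, y0_6 = 336, x1_6 = 378, y1_6 = 466, x_7 = 400, y_7 = 84, r_7 = 56, x1_8 = 74, y1_8 = 310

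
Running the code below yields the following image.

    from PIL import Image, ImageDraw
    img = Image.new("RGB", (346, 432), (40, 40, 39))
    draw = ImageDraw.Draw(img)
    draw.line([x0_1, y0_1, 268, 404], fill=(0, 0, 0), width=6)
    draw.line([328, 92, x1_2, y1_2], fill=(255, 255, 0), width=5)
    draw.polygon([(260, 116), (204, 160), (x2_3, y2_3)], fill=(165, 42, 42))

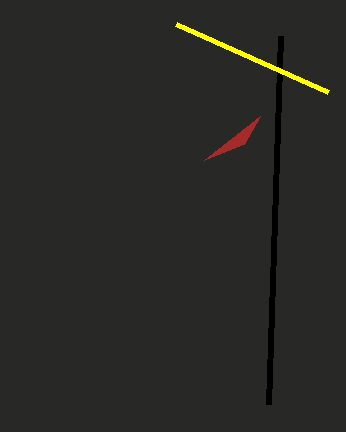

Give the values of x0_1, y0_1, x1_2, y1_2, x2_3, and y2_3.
x0_1 = 280
y0_1 = 36
x1_2 = 176
y1_2 = 24
x2_3 = 244
y2_3 = 144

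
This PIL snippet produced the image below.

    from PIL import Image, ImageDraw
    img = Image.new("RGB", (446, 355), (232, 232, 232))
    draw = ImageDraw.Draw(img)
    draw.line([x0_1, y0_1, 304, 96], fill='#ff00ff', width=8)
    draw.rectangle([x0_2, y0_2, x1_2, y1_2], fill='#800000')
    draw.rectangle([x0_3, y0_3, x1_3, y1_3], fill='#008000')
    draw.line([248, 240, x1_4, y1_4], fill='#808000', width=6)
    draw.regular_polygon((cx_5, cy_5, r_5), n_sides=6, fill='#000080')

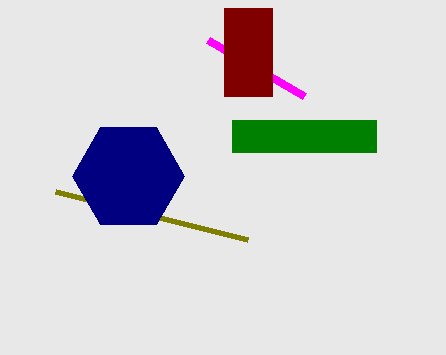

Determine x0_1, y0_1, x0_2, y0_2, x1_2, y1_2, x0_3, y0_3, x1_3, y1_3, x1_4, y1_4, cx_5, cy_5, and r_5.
x0_1 = 208, y0_1 = 40, x0_2 = 224, y0_2 = 8, x1_2 = 272, y1_2 = 96, x0_3 = 232, y0_3 = 120, x1_3 = 376, y1_3 = 152, x1_4 = 56, y1_4 = 192, cx_5 = 128, cy_5 = 176, r_5 = 56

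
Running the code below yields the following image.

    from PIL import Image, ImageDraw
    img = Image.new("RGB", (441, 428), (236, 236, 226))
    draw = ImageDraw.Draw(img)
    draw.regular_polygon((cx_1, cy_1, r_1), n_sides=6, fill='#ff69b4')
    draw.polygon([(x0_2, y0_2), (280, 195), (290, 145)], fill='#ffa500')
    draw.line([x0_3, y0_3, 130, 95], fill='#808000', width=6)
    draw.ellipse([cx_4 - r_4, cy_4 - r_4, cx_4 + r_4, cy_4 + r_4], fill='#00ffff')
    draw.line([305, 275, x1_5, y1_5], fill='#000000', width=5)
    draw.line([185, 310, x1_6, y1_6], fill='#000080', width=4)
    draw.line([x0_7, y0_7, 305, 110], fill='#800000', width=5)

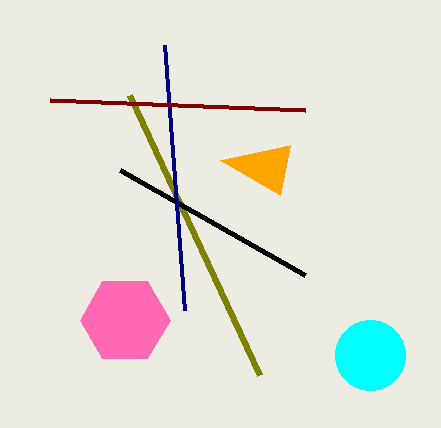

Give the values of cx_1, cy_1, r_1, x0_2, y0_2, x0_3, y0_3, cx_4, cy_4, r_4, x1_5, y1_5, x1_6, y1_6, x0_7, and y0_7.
cx_1 = 125, cy_1 = 320, r_1 = 45, x0_2 = 220, y0_2 = 160, x0_3 = 260, y0_3 = 375, cx_4 = 370, cy_4 = 355, r_4 = 35, x1_5 = 120, y1_5 = 170, x1_6 = 165, y1_6 = 45, x0_7 = 50, y0_7 = 100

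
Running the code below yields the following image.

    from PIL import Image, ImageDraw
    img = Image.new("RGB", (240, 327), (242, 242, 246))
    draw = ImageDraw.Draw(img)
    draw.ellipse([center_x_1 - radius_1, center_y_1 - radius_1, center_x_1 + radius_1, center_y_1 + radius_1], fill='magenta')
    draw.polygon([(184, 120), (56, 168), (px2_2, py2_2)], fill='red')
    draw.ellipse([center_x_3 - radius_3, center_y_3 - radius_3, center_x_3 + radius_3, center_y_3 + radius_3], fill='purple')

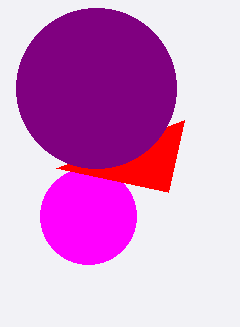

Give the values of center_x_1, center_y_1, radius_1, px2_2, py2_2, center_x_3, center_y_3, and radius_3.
center_x_1 = 88; center_y_1 = 216; radius_1 = 48; px2_2 = 168; py2_2 = 192; center_x_3 = 96; center_y_3 = 88; radius_3 = 80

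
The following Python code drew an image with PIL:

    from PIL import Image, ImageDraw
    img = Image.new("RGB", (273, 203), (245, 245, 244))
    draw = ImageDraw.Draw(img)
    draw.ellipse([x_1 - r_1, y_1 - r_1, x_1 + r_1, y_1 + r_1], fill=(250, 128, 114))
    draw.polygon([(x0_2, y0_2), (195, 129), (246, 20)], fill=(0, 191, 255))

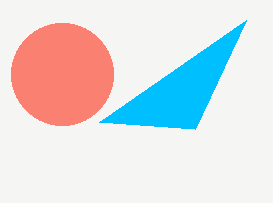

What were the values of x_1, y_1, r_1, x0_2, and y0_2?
x_1 = 62
y_1 = 74
r_1 = 51
x0_2 = 99
y0_2 = 122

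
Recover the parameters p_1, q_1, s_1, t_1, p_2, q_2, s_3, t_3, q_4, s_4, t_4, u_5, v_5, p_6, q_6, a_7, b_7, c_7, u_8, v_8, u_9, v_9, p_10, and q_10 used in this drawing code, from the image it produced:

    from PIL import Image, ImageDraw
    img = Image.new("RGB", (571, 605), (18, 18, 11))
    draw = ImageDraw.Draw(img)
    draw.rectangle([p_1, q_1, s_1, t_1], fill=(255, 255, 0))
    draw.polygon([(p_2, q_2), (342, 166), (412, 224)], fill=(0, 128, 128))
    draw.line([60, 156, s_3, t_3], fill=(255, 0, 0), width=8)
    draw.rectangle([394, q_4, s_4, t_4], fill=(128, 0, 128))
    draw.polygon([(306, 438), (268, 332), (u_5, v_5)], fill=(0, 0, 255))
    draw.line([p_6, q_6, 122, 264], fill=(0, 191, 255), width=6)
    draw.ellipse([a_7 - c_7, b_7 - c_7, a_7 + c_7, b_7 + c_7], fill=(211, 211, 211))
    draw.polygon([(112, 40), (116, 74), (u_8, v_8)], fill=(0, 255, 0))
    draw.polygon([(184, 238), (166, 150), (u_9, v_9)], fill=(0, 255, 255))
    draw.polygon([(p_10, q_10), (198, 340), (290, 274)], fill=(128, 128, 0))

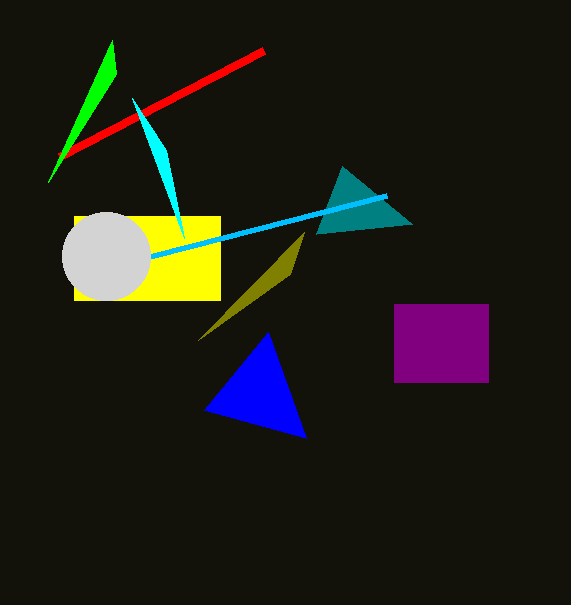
p_1 = 74, q_1 = 216, s_1 = 220, t_1 = 300, p_2 = 316, q_2 = 234, s_3 = 264, t_3 = 50, q_4 = 304, s_4 = 488, t_4 = 382, u_5 = 204, v_5 = 410, p_6 = 386, q_6 = 196, a_7 = 106, b_7 = 256, c_7 = 44, u_8 = 48, v_8 = 182, u_9 = 132, v_9 = 98, p_10 = 304, q_10 = 232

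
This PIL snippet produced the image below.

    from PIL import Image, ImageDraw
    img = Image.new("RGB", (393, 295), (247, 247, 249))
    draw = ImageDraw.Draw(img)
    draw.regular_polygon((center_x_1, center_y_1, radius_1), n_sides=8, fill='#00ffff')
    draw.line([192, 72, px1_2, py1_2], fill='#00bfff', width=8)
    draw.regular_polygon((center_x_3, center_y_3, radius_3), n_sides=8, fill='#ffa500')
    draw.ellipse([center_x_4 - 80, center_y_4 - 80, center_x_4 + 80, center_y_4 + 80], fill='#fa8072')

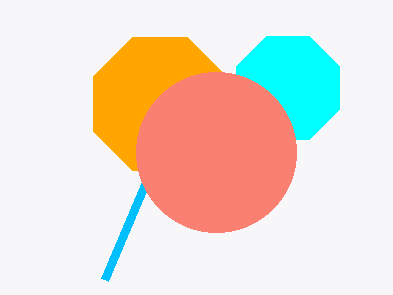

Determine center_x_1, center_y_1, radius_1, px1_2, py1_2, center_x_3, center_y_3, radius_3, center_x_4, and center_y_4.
center_x_1 = 288
center_y_1 = 88
radius_1 = 56
px1_2 = 104
py1_2 = 280
center_x_3 = 160
center_y_3 = 104
radius_3 = 72
center_x_4 = 216
center_y_4 = 152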